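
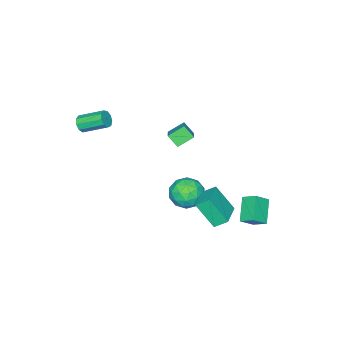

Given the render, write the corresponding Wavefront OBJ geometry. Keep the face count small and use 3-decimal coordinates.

v -1.573 0.785 -2.152
v -1.04 1.19 -2.935
v -1 -0.73 -2.545
v -0.467 -0.325 -3.328
v -0.19 -0.122 -2.356
v -0.544 0.814 -2.113
v -1.496 -0.354 -3.367
v -1.85 0.582 -3.124
v -0.992 0.486 -3.686
v -0.185 0.629 -3.061
v -1.855 -0.169 -2.419
v -1.048 -0.026 -1.794
v -1.357 1.121 -2.509
v -0.683 -0.661 -2.971
v -0.52 -0.541 -2.4
v -0.207 -0.303 -2.86
v -1.066 0.9 -2.026
v -0.752 1.138 -2.486
v -0.252 0.366 -2.146
v -1.288 -0.678 -2.994
v -0.974 -0.44 -3.454
v -1.833 0.763 -2.62
v -1.52 1.001 -3.08
v -1.788 0.094 -3.334
v -1.015 0.945 -3.41
v -0.678 0.054 -3.641
v -1.283 0.037 -3.664
v -1.491 0.588 -3.521
v -0.541 1.029 -3.043
v -0.204 0.138 -3.274
v -0.041 0.258 -2.703
v -0.249 0.808 -2.561
v -0.512 0.615 -3.485
v -1.836 0.322 -2.206
v -1.499 -0.569 -2.437
v -1.791 -0.348 -2.919
v -1.999 0.202 -2.777
v -1.362 0.406 -1.839
v -1.025 -0.485 -2.07
v -0.549 -0.128 -1.959
v -0.757 0.423 -1.816
v -1.528 -0.155 -1.995
v -2.658 -1.705 -0.657
v -2.588 -2.315 -0.027
v -3.422 -1.221 -0.104
v -3.351 -1.831 0.527
v -1.749 -0.969 -0.047
v -1.678 -1.579 0.584
v -2.512 -0.485 0.507
v -2.442 -1.095 1.137
v 2.173 -4.136 2.648
v 2.405 -4.28 3.114
v 1.839 -3.048 3.778
v 1.607 -2.904 3.312
v 2.636 -4.069 2.918
v 2.07 -2.837 3.582
v 2.65 -3.889 2.596
v 2.084 -2.656 3.26
v 2.441 -3.824 2.298
v 1.875 -2.592 2.962
v 2.107 -3.906 2.164
v 1.54 -2.674 2.828
v 1.803 -4.095 2.257
v 1.237 -2.863 2.921
v 1.673 -4.304 2.532
v 1.107 -3.071 3.196
v 1.777 -4.434 2.862
v 1.21 -3.202 3.526
v 2.066 -4.425 3.092
v 1.5 -3.192 3.756
v -0.31 1.808 -1.326
v -0.676 2.411 -0.817
v -0.564 2.821 -2.706
v -0.929 3.424 -2.196
v 1.069 2.456 -1.104
v 0.704 3.059 -0.594
v 0.816 3.469 -2.483
v 0.45 4.072 -1.974
v -2.599 3.426 -4.689
v -3.646 2.777 -3.748
v -2.677 4.244 -4.212
v -3.723 3.595 -3.271
v -1.837 3.125 -4.049
v -2.883 2.476 -3.108
v -1.914 3.943 -3.572
v -2.961 3.294 -2.631
f 1 38 17
f 38 12 41
f 17 41 6
f 38 41 17
f 1 17 13
f 17 6 18
f 13 18 2
f 17 18 13
f 1 13 22
f 13 2 23
f 22 23 8
f 13 23 22
f 1 22 34
f 22 8 37
f 34 37 11
f 22 37 34
f 1 34 38
f 34 11 42
f 38 42 12
f 34 42 38
f 2 18 29
f 18 6 32
f 29 32 10
f 18 32 29
f 6 41 19
f 41 12 40
f 19 40 5
f 41 40 19
f 12 42 39
f 42 11 35
f 39 35 3
f 42 35 39
f 11 37 36
f 37 8 24
f 36 24 7
f 37 24 36
f 8 23 28
f 23 2 25
f 28 25 9
f 23 25 28
f 4 30 16
f 30 10 31
f 16 31 5
f 30 31 16
f 4 16 14
f 16 5 15
f 14 15 3
f 16 15 14
f 4 14 21
f 14 3 20
f 21 20 7
f 14 20 21
f 4 21 26
f 21 7 27
f 26 27 9
f 21 27 26
f 4 26 30
f 26 9 33
f 30 33 10
f 26 33 30
f 5 31 19
f 31 10 32
f 19 32 6
f 31 32 19
f 3 15 39
f 15 5 40
f 39 40 12
f 15 40 39
f 7 20 36
f 20 3 35
f 36 35 11
f 20 35 36
f 9 27 28
f 27 7 24
f 28 24 8
f 27 24 28
f 10 33 29
f 33 9 25
f 29 25 2
f 33 25 29
f 44 46 43
f 47 44 43
f 43 46 45
f 45 47 43
f 44 50 46
f 48 44 47
f 48 50 44
f 46 50 45
f 49 47 45
f 45 50 49
f 49 48 47
f 50 48 49
f 52 51 55
f 52 55 53
f 53 55 56
f 53 56 54
f 55 51 57
f 55 57 56
f 56 57 58
f 56 58 54
f 57 51 59
f 57 59 58
f 58 59 60
f 58 60 54
f 59 51 61
f 59 61 60
f 60 61 62
f 60 62 54
f 61 51 63
f 61 63 62
f 62 63 64
f 62 64 54
f 63 51 65
f 63 65 64
f 64 65 66
f 64 66 54
f 65 51 67
f 65 67 66
f 66 67 68
f 66 68 54
f 67 51 69
f 67 69 68
f 68 69 70
f 68 70 54
f 69 51 52
f 69 52 70
f 70 52 53
f 70 53 54
f 72 74 71
f 75 72 71
f 71 74 73
f 73 75 71
f 72 78 74
f 76 72 75
f 76 78 72
f 74 78 73
f 77 75 73
f 73 78 77
f 77 76 75
f 78 76 77
f 80 82 79
f 83 80 79
f 79 82 81
f 81 83 79
f 80 86 82
f 84 80 83
f 84 86 80
f 82 86 81
f 85 83 81
f 81 86 85
f 85 84 83
f 86 84 85



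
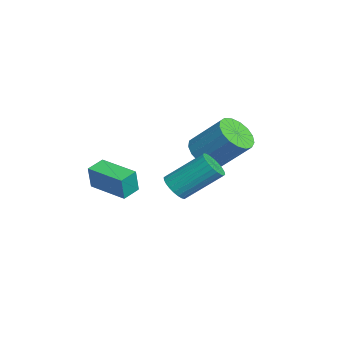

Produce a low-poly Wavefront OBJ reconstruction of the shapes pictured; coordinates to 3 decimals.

v -2.31 -1.816 -3.221
v -2.119 -1.942 -2.175
v -1.06 -0.727 -3.316
v -0.87 -0.853 -2.271
v -1.79 -2.427 -3.389
v -1.6 -2.553 -2.344
v -0.541 -1.338 -3.485
v -0.35 -1.464 -2.439
v -1.295 1.834 -1.702
v -0.498 1.721 -2.004
v 0.132 2.773 -0.741
v -0.665 2.886 -0.438
v -0.636 2.05 -2.21
v -0.006 3.102 -0.947
v -0.924 2.33 -2.299
v -0.295 3.381 -1.036
v -1.298 2.496 -2.251
v -0.668 3.547 -0.988
v -1.671 2.51 -2.077
v -1.041 3.562 -0.814
v -1.957 2.37 -1.817
v -1.328 3.422 -0.554
v -2.092 2.107 -1.531
v -1.463 3.158 -0.268
v -2.045 1.781 -1.284
v -1.415 2.833 -0.021
v -1.825 1.468 -1.132
v -1.196 2.519 0.131
v -1.484 1.238 -1.111
v -0.854 2.29 0.152
v -1.1 1.145 -1.225
v -0.47 2.197 0.038
v -0.76 1.21 -1.448
v -0.13 2.262 -0.185
v -0.543 1.418 -1.73
v 0.087 2.47 -0.467
v 1.622 0.207 -1.897
v 1.995 0.499 -2.298
v 2.151 1.884 -1.143
v 1.778 1.593 -0.743
v 1.778 0.581 -2.367
v 1.934 1.966 -1.212
v 1.537 0.606 -2.364
v 1.693 1.991 -1.21
v 1.31 0.571 -2.291
v 1.466 1.956 -1.136
v 1.13 0.48 -2.157
v 1.285 1.865 -1.003
v 1.024 0.347 -1.984
v 1.18 1.733 -0.83
v 1.01 0.194 -1.798
v 1.166 1.579 -0.644
v 1.089 0.042 -1.627
v 1.245 1.427 -0.472
v 1.249 -0.084 -1.497
v 1.405 1.301 -0.342
v 1.466 -0.166 -1.428
v 1.622 1.219 -0.273
v 1.707 -0.191 -1.43
v 1.863 1.194 -0.276
v 1.934 -0.156 -1.504
v 2.09 1.229 -0.349
v 2.115 -0.065 -1.637
v 2.27 1.32 -0.483
v 2.22 0.067 -1.81
v 2.376 1.453 -0.656
v 2.234 0.221 -1.996
v 2.39 1.606 -0.842
v 2.155 0.373 -2.168
v 2.311 1.758 -1.013
f 2 4 1
f 5 2 1
f 1 4 3
f 3 5 1
f 2 8 4
f 6 2 5
f 6 8 2
f 4 8 3
f 7 5 3
f 3 8 7
f 7 6 5
f 8 6 7
f 10 9 13
f 10 13 11
f 11 13 14
f 11 14 12
f 13 9 15
f 13 15 14
f 14 15 16
f 14 16 12
f 15 9 17
f 15 17 16
f 16 17 18
f 16 18 12
f 17 9 19
f 17 19 18
f 18 19 20
f 18 20 12
f 19 9 21
f 19 21 20
f 20 21 22
f 20 22 12
f 21 9 23
f 21 23 22
f 22 23 24
f 22 24 12
f 23 9 25
f 23 25 24
f 24 25 26
f 24 26 12
f 25 9 27
f 25 27 26
f 26 27 28
f 26 28 12
f 27 9 29
f 27 29 28
f 28 29 30
f 28 30 12
f 29 9 31
f 29 31 30
f 30 31 32
f 30 32 12
f 31 9 33
f 31 33 32
f 32 33 34
f 32 34 12
f 33 9 35
f 33 35 34
f 34 35 36
f 34 36 12
f 35 9 10
f 35 10 36
f 36 10 11
f 36 11 12
f 38 37 41
f 38 41 39
f 39 41 42
f 39 42 40
f 41 37 43
f 41 43 42
f 42 43 44
f 42 44 40
f 43 37 45
f 43 45 44
f 44 45 46
f 44 46 40
f 45 37 47
f 45 47 46
f 46 47 48
f 46 48 40
f 47 37 49
f 47 49 48
f 48 49 50
f 48 50 40
f 49 37 51
f 49 51 50
f 50 51 52
f 50 52 40
f 51 37 53
f 51 53 52
f 52 53 54
f 52 54 40
f 53 37 55
f 53 55 54
f 54 55 56
f 54 56 40
f 55 37 57
f 55 57 56
f 56 57 58
f 56 58 40
f 57 37 59
f 57 59 58
f 58 59 60
f 58 60 40
f 59 37 61
f 59 61 60
f 60 61 62
f 60 62 40
f 61 37 63
f 61 63 62
f 62 63 64
f 62 64 40
f 63 37 65
f 63 65 64
f 64 65 66
f 64 66 40
f 65 37 67
f 65 67 66
f 66 67 68
f 66 68 40
f 67 37 69
f 67 69 68
f 68 69 70
f 68 70 40
f 69 37 38
f 69 38 70
f 70 38 39
f 70 39 40



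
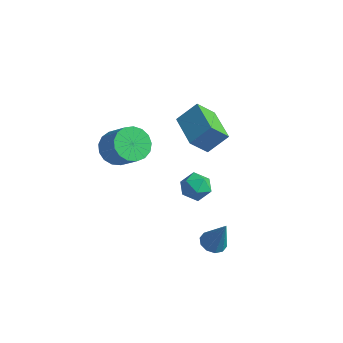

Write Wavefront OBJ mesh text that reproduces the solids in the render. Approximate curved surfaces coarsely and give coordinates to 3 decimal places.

v 2.754 -0.804 -1.676
v 3.34 -0.471 -1.93
v 3.486 -0.756 0.076
v 3.044 -0.16 -1.815
v 2.637 -0.094 -1.647
v 2.275 -0.3 -1.49
v 2.096 -0.699 -1.405
v 2.168 -1.137 -1.423
v 2.465 -1.449 -1.538
v 2.872 -1.514 -1.706
v 3.234 -1.308 -1.863
v 3.413 -0.91 -1.948
v 1.817 -1.12 2.959
v 2.582 -1.258 2.587
v 2.078 -2.142 3.873
v 2.843 -2.28 3.501
v 2.705 -1.554 3.945
v 2.544 -0.923 3.38
v 2.116 -2.477 3.08
v 1.955 -1.846 2.515
v 2.767 -2.097 2.661
v 3.131 -1.527 3.196
v 1.529 -1.873 3.264
v 1.893 -1.303 3.799
v -1.329 2.922 2.464
v -1.797 2.062 3.521
v -0.674 3.785 3.457
v -1.142 2.926 4.513
v 0.422 1.774 2.307
v -0.046 0.915 3.363
v 1.077 2.638 3.299
v 0.609 1.778 4.356
v -4.156 0.196 1.208
v -3.539 -0.26 0.477
v -2.266 -0.532 1.721
v -2.884 -0.076 2.452
v -3.412 0.231 0.454
v -2.139 -0.041 1.698
v -3.455 0.713 0.604
v -2.183 0.442 1.848
v -3.659 1.077 0.892
v -2.387 0.806 2.137
v -3.977 1.24 1.253
v -2.705 0.968 2.497
v -4.336 1.163 1.603
v -3.064 0.891 2.847
v -4.654 0.864 1.863
v -3.382 0.593 3.107
v -4.857 0.413 1.973
v -3.585 0.141 3.217
v -4.9 -0.089 1.907
v -3.628 -0.36 3.151
v -4.773 -0.525 1.681
v -3.501 -0.796 2.925
v -4.504 -0.796 1.347
v -3.232 -1.067 2.591
v -4.155 -0.84 0.981
v -2.883 -1.111 2.225
v -3.807 -0.646 0.667
v -2.535 -0.918 1.911
f 2 1 4
f 2 4 3
f 4 1 5
f 4 5 3
f 5 1 6
f 5 6 3
f 6 1 7
f 6 7 3
f 7 1 8
f 7 8 3
f 8 1 9
f 8 9 3
f 9 1 10
f 9 10 3
f 10 1 11
f 10 11 3
f 11 1 12
f 11 12 3
f 12 1 2
f 12 2 3
f 13 24 18
f 13 18 14
f 13 14 20
f 13 20 23
f 13 23 24
f 14 18 22
f 18 24 17
f 24 23 15
f 23 20 19
f 20 14 21
f 16 22 17
f 16 17 15
f 16 15 19
f 16 19 21
f 16 21 22
f 17 22 18
f 15 17 24
f 19 15 23
f 21 19 20
f 22 21 14
f 26 28 25
f 29 26 25
f 25 28 27
f 27 29 25
f 26 32 28
f 30 26 29
f 30 32 26
f 28 32 27
f 31 29 27
f 27 32 31
f 31 30 29
f 32 30 31
f 34 33 37
f 34 37 35
f 35 37 38
f 35 38 36
f 37 33 39
f 37 39 38
f 38 39 40
f 38 40 36
f 39 33 41
f 39 41 40
f 40 41 42
f 40 42 36
f 41 33 43
f 41 43 42
f 42 43 44
f 42 44 36
f 43 33 45
f 43 45 44
f 44 45 46
f 44 46 36
f 45 33 47
f 45 47 46
f 46 47 48
f 46 48 36
f 47 33 49
f 47 49 48
f 48 49 50
f 48 50 36
f 49 33 51
f 49 51 50
f 50 51 52
f 50 52 36
f 51 33 53
f 51 53 52
f 52 53 54
f 52 54 36
f 53 33 55
f 53 55 54
f 54 55 56
f 54 56 36
f 55 33 57
f 55 57 56
f 56 57 58
f 56 58 36
f 57 33 59
f 57 59 58
f 58 59 60
f 58 60 36
f 59 33 34
f 59 34 60
f 60 34 35
f 60 35 36



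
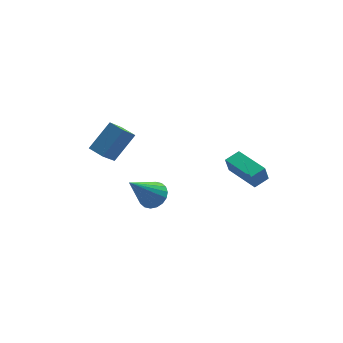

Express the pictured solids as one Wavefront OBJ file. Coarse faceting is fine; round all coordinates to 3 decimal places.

v 3.021 -4.689 1.814
v 2.824 -4.747 2.607
v 2.281 -3.016 1.751
v 2.084 -3.074 2.545
v 3.736 -4.366 2.015
v 3.539 -4.424 2.809
v 2.996 -2.693 1.953
v 2.799 -2.751 2.746
v -1.046 -2.388 0.07
v -0.447 -2.35 0.52
v -2.254 -2.992 1.73
v -0.574 -2.042 0.539
v -0.795 -1.802 0.466
v -1.065 -1.679 0.314
v -1.332 -1.696 0.114
v -1.542 -1.85 -0.095
v -1.654 -2.11 -0.271
v -1.645 -2.425 -0.38
v -1.518 -2.733 -0.399
v -1.297 -2.973 -0.326
v -1.027 -3.097 -0.174
v -0.76 -3.08 0.026
v -0.55 -2.926 0.235
v -0.438 -2.665 0.411
v -3.246 -2.103 3.011
v -2.165 -1.501 4.118
v -3.739 -1.46 3.143
v -2.658 -0.859 4.25
v -2.582 -1.381 1.97
v -1.501 -0.78 3.077
v -3.075 -0.739 2.102
v -1.994 -0.137 3.209
f 2 4 1
f 5 2 1
f 1 4 3
f 3 5 1
f 2 8 4
f 6 2 5
f 6 8 2
f 4 8 3
f 7 5 3
f 3 8 7
f 7 6 5
f 8 6 7
f 10 9 12
f 10 12 11
f 12 9 13
f 12 13 11
f 13 9 14
f 13 14 11
f 14 9 15
f 14 15 11
f 15 9 16
f 15 16 11
f 16 9 17
f 16 17 11
f 17 9 18
f 17 18 11
f 18 9 19
f 18 19 11
f 19 9 20
f 19 20 11
f 20 9 21
f 20 21 11
f 21 9 22
f 21 22 11
f 22 9 23
f 22 23 11
f 23 9 24
f 23 24 11
f 24 9 10
f 24 10 11
f 26 28 25
f 29 26 25
f 25 28 27
f 27 29 25
f 26 32 28
f 30 26 29
f 30 32 26
f 28 32 27
f 31 29 27
f 27 32 31
f 31 30 29
f 32 30 31



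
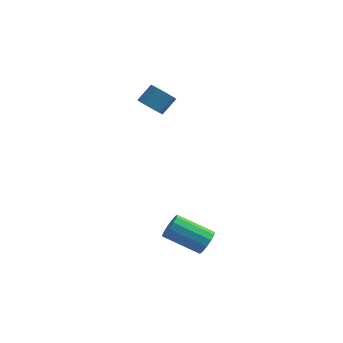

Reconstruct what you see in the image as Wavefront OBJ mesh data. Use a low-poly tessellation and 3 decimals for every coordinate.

v 0.54 -0.884 -3.414
v 0.781 -0.487 -2.863
v -0.999 -0.719 -1.916
v -1.24 -1.116 -2.466
v 0.609 -0.228 -3.124
v -1.172 -0.46 -2.177
v 0.415 -0.178 -3.476
v -1.366 -0.41 -2.529
v 0.26 -0.351 -3.809
v -1.52 -0.583 -2.862
v 0.195 -0.694 -4.016
v -1.586 -0.926 -3.069
v 0.239 -1.097 -4.032
v -1.541 -1.329 -3.085
v 0.379 -1.432 -3.851
v -1.402 -1.664 -2.904
v 0.57 -1.594 -3.532
v -1.211 -1.826 -2.585
v 0.751 -1.53 -3.175
v -1.029 -1.761 -2.228
v 0.866 -1.261 -2.893
v -0.915 -1.492 -1.946
v 0.877 -0.872 -2.777
v -0.903 -1.104 -1.83
v -3.842 3.24 2.658
v -3.28 3.421 2.179
v -2.837 4.12 2.963
v -3.398 3.94 3.442
v -3.595 3.701 2.107
v -3.152 4.401 2.89
v -3.989 3.836 2.21
v -3.545 4.535 2.993
v -4.335 3.781 2.455
v -3.892 4.481 3.238
v -4.525 3.554 2.765
v -4.082 4.254 3.548
v -4.498 3.228 3.041
v -4.055 3.928 3.824
v -4.263 2.906 3.195
v -3.82 3.605 3.979
v -3.893 2.689 3.18
v -3.45 3.389 3.963
v -3.508 2.648 2.998
v -3.065 3.348 3.782
v -3.228 2.795 2.709
v -2.785 3.494 3.492
v -3.143 3.083 2.404
v -2.7 3.782 3.187
f 2 1 5
f 2 5 3
f 3 5 6
f 3 6 4
f 5 1 7
f 5 7 6
f 6 7 8
f 6 8 4
f 7 1 9
f 7 9 8
f 8 9 10
f 8 10 4
f 9 1 11
f 9 11 10
f 10 11 12
f 10 12 4
f 11 1 13
f 11 13 12
f 12 13 14
f 12 14 4
f 13 1 15
f 13 15 14
f 14 15 16
f 14 16 4
f 15 1 17
f 15 17 16
f 16 17 18
f 16 18 4
f 17 1 19
f 17 19 18
f 18 19 20
f 18 20 4
f 19 1 21
f 19 21 20
f 20 21 22
f 20 22 4
f 21 1 23
f 21 23 22
f 22 23 24
f 22 24 4
f 23 1 2
f 23 2 24
f 24 2 3
f 24 3 4
f 26 25 29
f 26 29 27
f 27 29 30
f 27 30 28
f 29 25 31
f 29 31 30
f 30 31 32
f 30 32 28
f 31 25 33
f 31 33 32
f 32 33 34
f 32 34 28
f 33 25 35
f 33 35 34
f 34 35 36
f 34 36 28
f 35 25 37
f 35 37 36
f 36 37 38
f 36 38 28
f 37 25 39
f 37 39 38
f 38 39 40
f 38 40 28
f 39 25 41
f 39 41 40
f 40 41 42
f 40 42 28
f 41 25 43
f 41 43 42
f 42 43 44
f 42 44 28
f 43 25 45
f 43 45 44
f 44 45 46
f 44 46 28
f 45 25 47
f 45 47 46
f 46 47 48
f 46 48 28
f 47 25 26
f 47 26 48
f 48 26 27
f 48 27 28



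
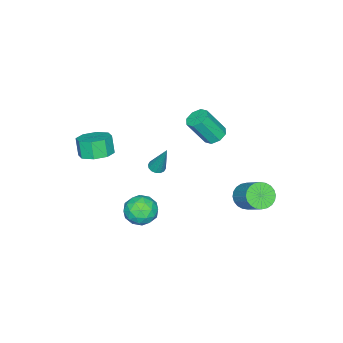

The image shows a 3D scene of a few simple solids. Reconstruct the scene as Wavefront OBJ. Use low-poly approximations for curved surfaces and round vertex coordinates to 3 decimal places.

v -1.804 1.968 2.511
v -1.265 1.623 2.121
v -0.617 0.786 3.759
v -1.156 1.132 4.149
v -1.099 2.136 2.318
v -0.451 1.299 3.955
v -1.346 2.551 2.628
v -0.698 1.714 4.265
v -1.862 2.625 2.869
v -1.214 1.788 4.507
v -2.343 2.314 2.901
v -1.695 1.477 4.539
v -2.509 1.801 2.705
v -1.861 0.964 4.342
v -2.262 1.386 2.395
v -1.614 0.549 4.032
v -1.746 1.312 2.153
v -1.098 0.475 3.791
v 2.374 -3.332 1.465
v 3.349 -3.664 1.609
v 3.061 -4.02 2.739
v 2.086 -3.688 2.595
v 3.251 -2.904 1.823
v 2.963 -3.259 2.954
v 2.64 -2.394 1.827
v 2.351 -2.75 2.958
v 1.872 -2.434 1.619
v 1.584 -2.79 2.75
v 1.399 -3 1.321
v 1.111 -3.356 2.451
v 1.497 -3.761 1.106
v 1.209 -4.116 2.237
v 2.109 -4.27 1.102
v 1.82 -4.626 2.233
v 2.876 -4.23 1.31
v 2.588 -4.586 2.441
v -4.083 2.871 -4.329
v -3.387 2.272 -4.131
v -2.6 3.61 -2.853
v -3.297 4.209 -3.051
v -3.244 2.458 -4.413
v -2.457 3.795 -3.136
v -3.228 2.706 -4.683
v -2.441 4.044 -3.405
v -3.343 2.98 -4.898
v -2.556 4.317 -3.621
v -3.571 3.237 -5.027
v -2.784 4.574 -3.749
v -3.877 3.438 -5.05
v -3.09 4.776 -3.772
v -4.214 3.553 -4.962
v -3.427 4.891 -3.685
v -4.531 3.565 -4.779
v -3.744 4.902 -3.501
v -4.78 3.47 -4.527
v -3.993 4.808 -3.249
v -4.923 3.285 -4.244
v -4.136 4.622 -2.967
v -4.939 3.036 -3.975
v -4.152 4.374 -2.697
v -4.824 2.763 -3.759
v -4.037 4.1 -2.482
v -4.596 2.506 -3.631
v -3.809 3.843 -2.353
v -4.29 2.304 -3.608
v -3.503 3.642 -2.33
v -3.953 2.189 -3.695
v -3.166 3.527 -2.418
v -3.636 2.178 -3.879
v -2.849 3.515 -2.601
v 2.544 0.828 2.366
v 2.993 1.027 2.23
v 2.776 1.632 4.314
v 2.815 1.214 2.174
v 2.565 1.298 2.17
v 2.309 1.255 2.218
v 2.116 1.098 2.306
v 2.037 0.869 2.41
v 2.095 0.628 2.502
v 2.272 0.441 2.558
v 2.523 0.358 2.563
v 2.779 0.4 2.515
v 2.972 0.557 2.427
v 3.05 0.787 2.323
v 2.074 0.476 -1.349
v 2.987 0.928 -1.684
v 2.693 -1.088 -1.776
v 3.606 -0.636 -2.111
v 3.365 -0.649 -1.066
v 2.983 0.318 -0.802
v 2.697 -0.478 -2.658
v 2.315 0.489 -2.394
v 3.372 0.339 -2.493
v 3.785 0.233 -1.508
v 1.895 -0.393 -1.952
v 2.308 -0.499 -0.967
v 2.476 0.839 -1.479
v 3.204 -0.999 -1.981
v 3.062 -1.007 -1.367
v 3.599 -0.741 -1.563
v 2.474 0.481 -0.961
v 3.01 0.747 -1.157
v 3.232 -0.18 -0.794
v 2.67 -0.907 -2.303
v 3.206 -0.641 -2.499
v 2.081 0.581 -1.897
v 2.618 0.847 -2.093
v 2.448 0.02 -2.666
v 3.24 0.759 -2.151
v 3.603 -0.161 -2.402
v 3.069 -0.068 -2.724
v 2.844 0.5 -2.569
v 3.482 0.697 -1.572
v 3.846 -0.223 -1.823
v 3.704 -0.23 -1.209
v 3.479 0.338 -1.054
v 3.708 0.35 -2.048
v 1.834 0.063 -1.637
v 2.198 -0.857 -1.888
v 2.201 -0.498 -2.406
v 1.976 0.07 -2.251
v 2.077 0.001 -1.058
v 2.44 -0.919 -1.309
v 2.836 -0.66 -0.891
v 2.611 -0.092 -0.736
v 1.972 -0.51 -1.412
f 2 1 5
f 2 5 3
f 3 5 6
f 3 6 4
f 5 1 7
f 5 7 6
f 6 7 8
f 6 8 4
f 7 1 9
f 7 9 8
f 8 9 10
f 8 10 4
f 9 1 11
f 9 11 10
f 10 11 12
f 10 12 4
f 11 1 13
f 11 13 12
f 12 13 14
f 12 14 4
f 13 1 15
f 13 15 14
f 14 15 16
f 14 16 4
f 15 1 17
f 15 17 16
f 16 17 18
f 16 18 4
f 17 1 2
f 17 2 18
f 18 2 3
f 18 3 4
f 20 19 23
f 20 23 21
f 21 23 24
f 21 24 22
f 23 19 25
f 23 25 24
f 24 25 26
f 24 26 22
f 25 19 27
f 25 27 26
f 26 27 28
f 26 28 22
f 27 19 29
f 27 29 28
f 28 29 30
f 28 30 22
f 29 19 31
f 29 31 30
f 30 31 32
f 30 32 22
f 31 19 33
f 31 33 32
f 32 33 34
f 32 34 22
f 33 19 35
f 33 35 34
f 34 35 36
f 34 36 22
f 35 19 20
f 35 20 36
f 36 20 21
f 36 21 22
f 38 37 41
f 38 41 39
f 39 41 42
f 39 42 40
f 41 37 43
f 41 43 42
f 42 43 44
f 42 44 40
f 43 37 45
f 43 45 44
f 44 45 46
f 44 46 40
f 45 37 47
f 45 47 46
f 46 47 48
f 46 48 40
f 47 37 49
f 47 49 48
f 48 49 50
f 48 50 40
f 49 37 51
f 49 51 50
f 50 51 52
f 50 52 40
f 51 37 53
f 51 53 52
f 52 53 54
f 52 54 40
f 53 37 55
f 53 55 54
f 54 55 56
f 54 56 40
f 55 37 57
f 55 57 56
f 56 57 58
f 56 58 40
f 57 37 59
f 57 59 58
f 58 59 60
f 58 60 40
f 59 37 61
f 59 61 60
f 60 61 62
f 60 62 40
f 61 37 63
f 61 63 62
f 62 63 64
f 62 64 40
f 63 37 65
f 63 65 64
f 64 65 66
f 64 66 40
f 65 37 67
f 65 67 66
f 66 67 68
f 66 68 40
f 67 37 69
f 67 69 68
f 68 69 70
f 68 70 40
f 69 37 38
f 69 38 70
f 70 38 39
f 70 39 40
f 72 71 74
f 72 74 73
f 74 71 75
f 74 75 73
f 75 71 76
f 75 76 73
f 76 71 77
f 76 77 73
f 77 71 78
f 77 78 73
f 78 71 79
f 78 79 73
f 79 71 80
f 79 80 73
f 80 71 81
f 80 81 73
f 81 71 82
f 81 82 73
f 82 71 83
f 82 83 73
f 83 71 84
f 83 84 73
f 84 71 72
f 84 72 73
f 85 122 101
f 122 96 125
f 101 125 90
f 122 125 101
f 85 101 97
f 101 90 102
f 97 102 86
f 101 102 97
f 85 97 106
f 97 86 107
f 106 107 92
f 97 107 106
f 85 106 118
f 106 92 121
f 118 121 95
f 106 121 118
f 85 118 122
f 118 95 126
f 122 126 96
f 118 126 122
f 86 102 113
f 102 90 116
f 113 116 94
f 102 116 113
f 90 125 103
f 125 96 124
f 103 124 89
f 125 124 103
f 96 126 123
f 126 95 119
f 123 119 87
f 126 119 123
f 95 121 120
f 121 92 108
f 120 108 91
f 121 108 120
f 92 107 112
f 107 86 109
f 112 109 93
f 107 109 112
f 88 114 100
f 114 94 115
f 100 115 89
f 114 115 100
f 88 100 98
f 100 89 99
f 98 99 87
f 100 99 98
f 88 98 105
f 98 87 104
f 105 104 91
f 98 104 105
f 88 105 110
f 105 91 111
f 110 111 93
f 105 111 110
f 88 110 114
f 110 93 117
f 114 117 94
f 110 117 114
f 89 115 103
f 115 94 116
f 103 116 90
f 115 116 103
f 87 99 123
f 99 89 124
f 123 124 96
f 99 124 123
f 91 104 120
f 104 87 119
f 120 119 95
f 104 119 120
f 93 111 112
f 111 91 108
f 112 108 92
f 111 108 112
f 94 117 113
f 117 93 109
f 113 109 86
f 117 109 113



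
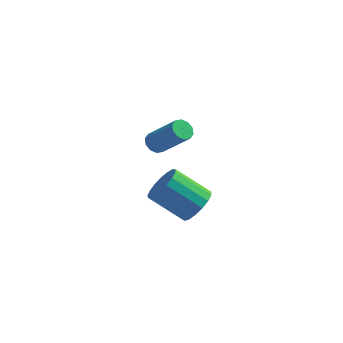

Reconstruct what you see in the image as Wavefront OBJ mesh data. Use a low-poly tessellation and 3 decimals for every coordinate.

v -1.351 -2.953 0.985
v -1.062 -2.51 0.838
v 0.24 -2.903 2.207
v -0.049 -3.347 2.355
v -1.284 -2.415 1.077
v 0.018 -2.808 2.446
v -1.532 -2.526 1.281
v -0.23 -2.919 2.65
v -1.711 -2.8 1.372
v -0.409 -3.194 2.741
v -1.753 -3.133 1.316
v -0.45 -3.526 2.685
v -1.64 -3.397 1.133
v -0.338 -3.79 2.502
v -1.418 -3.492 0.894
v -0.116 -3.885 2.263
v -1.17 -3.381 0.69
v 0.132 -3.774 2.059
v -0.991 -3.106 0.599
v 0.311 -3.5 1.968
v -0.95 -2.774 0.655
v 0.353 -3.167 2.024
v 0.168 -1.795 -3.623
v 0.585 -2.512 -3.14
v -0.992 -2.601 -1.913
v -1.408 -1.885 -2.397
v 0.732 -2.134 -2.924
v -0.845 -2.223 -1.697
v 0.749 -1.678 -2.868
v -0.827 -1.768 -1.641
v 0.634 -1.249 -2.986
v -0.943 -1.339 -1.759
v 0.412 -0.945 -3.249
v -1.165 -1.035 -2.022
v 0.134 -0.836 -3.598
v -1.443 -0.926 -2.371
v -0.136 -0.947 -3.953
v -1.713 -1.036 -2.726
v -0.336 -1.252 -4.233
v -1.913 -1.341 -3.006
v -0.421 -1.681 -4.373
v -1.998 -1.771 -3.146
v -0.37 -2.137 -4.341
v -1.947 -2.226 -3.114
v -0.196 -2.514 -4.145
v -1.773 -2.604 -2.918
v 0.061 -2.727 -3.829
v -1.516 -2.816 -2.602
v 0.343 -2.726 -3.467
v -1.234 -2.815 -2.24
f 2 1 5
f 2 5 3
f 3 5 6
f 3 6 4
f 5 1 7
f 5 7 6
f 6 7 8
f 6 8 4
f 7 1 9
f 7 9 8
f 8 9 10
f 8 10 4
f 9 1 11
f 9 11 10
f 10 11 12
f 10 12 4
f 11 1 13
f 11 13 12
f 12 13 14
f 12 14 4
f 13 1 15
f 13 15 14
f 14 15 16
f 14 16 4
f 15 1 17
f 15 17 16
f 16 17 18
f 16 18 4
f 17 1 19
f 17 19 18
f 18 19 20
f 18 20 4
f 19 1 21
f 19 21 20
f 20 21 22
f 20 22 4
f 21 1 2
f 21 2 22
f 22 2 3
f 22 3 4
f 24 23 27
f 24 27 25
f 25 27 28
f 25 28 26
f 27 23 29
f 27 29 28
f 28 29 30
f 28 30 26
f 29 23 31
f 29 31 30
f 30 31 32
f 30 32 26
f 31 23 33
f 31 33 32
f 32 33 34
f 32 34 26
f 33 23 35
f 33 35 34
f 34 35 36
f 34 36 26
f 35 23 37
f 35 37 36
f 36 37 38
f 36 38 26
f 37 23 39
f 37 39 38
f 38 39 40
f 38 40 26
f 39 23 41
f 39 41 40
f 40 41 42
f 40 42 26
f 41 23 43
f 41 43 42
f 42 43 44
f 42 44 26
f 43 23 45
f 43 45 44
f 44 45 46
f 44 46 26
f 45 23 47
f 45 47 46
f 46 47 48
f 46 48 26
f 47 23 49
f 47 49 48
f 48 49 50
f 48 50 26
f 49 23 24
f 49 24 50
f 50 24 25
f 50 25 26



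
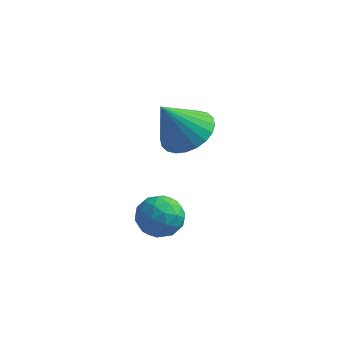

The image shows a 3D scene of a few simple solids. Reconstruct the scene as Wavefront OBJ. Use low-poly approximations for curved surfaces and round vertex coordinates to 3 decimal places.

v -1.906 -3.342 -1.257
v -1.472 -3.891 -1.064
v -2.828 -4.069 -1.256
v -2.394 -4.618 -1.063
v -2.531 -4.082 -0.594
v -1.961 -3.633 -0.595
v -2.339 -4.327 -1.725
v -1.769 -3.878 -1.726
v -1.74 -4.5 -1.354
v -1.859 -4.348 -0.654
v -2.441 -3.612 -1.666
v -2.56 -3.46 -0.966
v -1.608 -3.553 -1.161
v -2.692 -4.407 -1.159
v -2.772 -4.092 -0.884
v -2.518 -4.415 -0.77
v -1.895 -3.401 -0.885
v -1.641 -3.724 -0.771
v -2.263 -3.836 -0.495
v -2.659 -4.236 -1.549
v -2.405 -4.559 -1.435
v -1.782 -3.545 -1.55
v -1.528 -3.868 -1.436
v -2.037 -4.124 -1.825
v -1.511 -4.234 -1.218
v -2.053 -4.661 -1.217
v -2.02 -4.49 -1.606
v -1.685 -4.226 -1.607
v -1.581 -4.144 -0.806
v -2.123 -4.571 -0.806
v -2.203 -4.256 -0.53
v -1.868 -3.992 -0.53
v -1.738 -4.502 -0.977
v -2.177 -3.389 -1.514
v -2.719 -3.816 -1.514
v -2.432 -3.968 -1.79
v -2.097 -3.704 -1.79
v -2.247 -3.299 -1.103
v -2.789 -3.726 -1.102
v -2.615 -3.734 -0.713
v -2.28 -3.47 -0.714
v -2.562 -3.458 -1.343
v -1.928 -2.626 1.416
v -1.386 -3.266 1.37
v -2.472 -3.174 2.644
v -1.214 -3.048 1.544
v -1.15 -2.766 1.698
v -1.204 -2.463 1.81
v -1.369 -2.184 1.861
v -1.619 -1.973 1.845
v -1.916 -1.861 1.763
v -2.215 -1.865 1.629
v -2.471 -1.986 1.462
v -2.643 -2.203 1.289
v -2.707 -2.485 1.134
v -2.653 -2.789 1.023
v -2.488 -3.067 0.971
v -2.238 -3.279 0.988
v -1.941 -3.39 1.069
v -1.642 -3.386 1.203
f 1 38 17
f 38 12 41
f 17 41 6
f 38 41 17
f 1 17 13
f 17 6 18
f 13 18 2
f 17 18 13
f 1 13 22
f 13 2 23
f 22 23 8
f 13 23 22
f 1 22 34
f 22 8 37
f 34 37 11
f 22 37 34
f 1 34 38
f 34 11 42
f 38 42 12
f 34 42 38
f 2 18 29
f 18 6 32
f 29 32 10
f 18 32 29
f 6 41 19
f 41 12 40
f 19 40 5
f 41 40 19
f 12 42 39
f 42 11 35
f 39 35 3
f 42 35 39
f 11 37 36
f 37 8 24
f 36 24 7
f 37 24 36
f 8 23 28
f 23 2 25
f 28 25 9
f 23 25 28
f 4 30 16
f 30 10 31
f 16 31 5
f 30 31 16
f 4 16 14
f 16 5 15
f 14 15 3
f 16 15 14
f 4 14 21
f 14 3 20
f 21 20 7
f 14 20 21
f 4 21 26
f 21 7 27
f 26 27 9
f 21 27 26
f 4 26 30
f 26 9 33
f 30 33 10
f 26 33 30
f 5 31 19
f 31 10 32
f 19 32 6
f 31 32 19
f 3 15 39
f 15 5 40
f 39 40 12
f 15 40 39
f 7 20 36
f 20 3 35
f 36 35 11
f 20 35 36
f 9 27 28
f 27 7 24
f 28 24 8
f 27 24 28
f 10 33 29
f 33 9 25
f 29 25 2
f 33 25 29
f 44 43 46
f 44 46 45
f 46 43 47
f 46 47 45
f 47 43 48
f 47 48 45
f 48 43 49
f 48 49 45
f 49 43 50
f 49 50 45
f 50 43 51
f 50 51 45
f 51 43 52
f 51 52 45
f 52 43 53
f 52 53 45
f 53 43 54
f 53 54 45
f 54 43 55
f 54 55 45
f 55 43 56
f 55 56 45
f 56 43 57
f 56 57 45
f 57 43 58
f 57 58 45
f 58 43 59
f 58 59 45
f 59 43 60
f 59 60 45
f 60 43 44
f 60 44 45



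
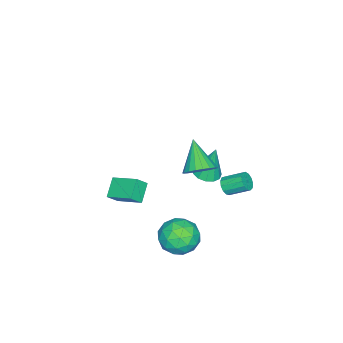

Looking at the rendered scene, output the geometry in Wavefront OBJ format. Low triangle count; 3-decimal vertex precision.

v -3.125 -0.133 -2.054
v -2.354 -0.281 -1.972
v -3.255 0.313 -0.026
v -2.388 0.152 -2.069
v -2.657 0.494 -2.162
v -3.074 0.638 -2.22
v -3.508 0.537 -2.225
v -3.82 0.223 -2.176
v -3.911 -0.204 -2.088
v -3.753 -0.608 -1.989
v -3.395 -0.861 -1.911
v -2.952 -0.883 -1.878
v -2.564 -0.667 -1.9
v -1.151 1.924 -0.702
v -0.584 2.017 -0.625
v -0.842 3.069 -0.001
v -1.409 2.976 -0.078
v -0.664 2.164 -0.906
v -0.922 3.216 -0.282
v -0.899 2.235 -1.122
v -1.157 3.287 -0.498
v -1.214 2.207 -1.205
v -1.472 3.259 -0.581
v -1.509 2.089 -1.128
v -1.767 3.141 -0.504
v -1.69 1.919 -0.916
v -1.948 2.971 -0.292
v -1.701 1.75 -0.636
v -1.958 2.802 -0.012
v -1.536 1.637 -0.377
v -1.794 2.689 0.247
v -1.25 1.615 -0.221
v -1.508 2.667 0.403
v -0.932 1.691 -0.218
v -1.19 2.743 0.406
v -0.684 1.841 -0.369
v -0.941 2.893 0.255
v 2.169 2.066 3.291
v 2.915 1.812 3.705
v 1.151 1.154 4.569
v 2.839 2.132 3.873
v 2.647 2.442 3.941
v 2.373 2.686 3.896
v 2.063 2.823 3.747
v 1.771 2.829 3.519
v 1.549 2.703 3.252
v 1.433 2.467 2.991
v 1.445 2.161 2.783
v 1.582 1.839 2.662
v 1.82 1.556 2.65
v 2.119 1.362 2.749
v 2.426 1.288 2.942
v 2.689 1.35 3.195
v 2.862 1.535 3.465
v 1.146 -3.168 -2.202
v 0.157 -3.354 -1.478
v 1.335 -1.651 -1.556
v 0.346 -1.836 -0.831
v 1.674 -3.504 -1.569
v 0.685 -3.689 -0.844
v 1.863 -1.986 -0.922
v 0.874 -2.172 -0.198
v 3.16 2.581 -1.337
v 4.175 2.403 -0.835
v 2.825 0.757 -1.305
v 3.84 0.579 -0.803
v 3 1.104 -0.227
v 3.207 2.231 -0.246
v 3.793 0.929 -1.894
v 4 2.056 -1.913
v 4.566 1.383 -1.179
v 4.076 1.49 -0.149
v 2.924 1.67 -1.991
v 2.434 1.777 -0.961
v 3.697 2.652 -1.089
v 3.303 0.508 -1.051
v 2.81 0.816 -0.712
v 3.406 0.712 -0.418
v 3.128 2.551 -0.743
v 3.724 2.446 -0.448
v 3.034 1.683 -0.09
v 3.276 0.714 -1.692
v 3.872 0.609 -1.397
v 3.594 2.448 -1.722
v 4.19 2.344 -1.428
v 3.966 1.477 -2.05
v 4.523 1.948 -0.996
v 4.327 0.876 -0.978
v 4.299 1.081 -1.618
v 4.421 1.744 -1.63
v 4.235 2.011 -0.391
v 4.039 0.939 -0.372
v 3.545 1.247 -0.033
v 3.666 1.91 -0.044
v 4.465 1.411 -0.593
v 2.961 2.221 -1.768
v 2.765 1.149 -1.749
v 3.334 1.25 -2.096
v 3.455 1.913 -2.107
v 2.673 2.284 -1.162
v 2.477 1.212 -1.144
v 2.579 1.416 -0.51
v 2.701 2.079 -0.522
v 2.535 1.749 -1.547
f 2 1 4
f 2 4 3
f 4 1 5
f 4 5 3
f 5 1 6
f 5 6 3
f 6 1 7
f 6 7 3
f 7 1 8
f 7 8 3
f 8 1 9
f 8 9 3
f 9 1 10
f 9 10 3
f 10 1 11
f 10 11 3
f 11 1 12
f 11 12 3
f 12 1 13
f 12 13 3
f 13 1 2
f 13 2 3
f 15 14 18
f 15 18 16
f 16 18 19
f 16 19 17
f 18 14 20
f 18 20 19
f 19 20 21
f 19 21 17
f 20 14 22
f 20 22 21
f 21 22 23
f 21 23 17
f 22 14 24
f 22 24 23
f 23 24 25
f 23 25 17
f 24 14 26
f 24 26 25
f 25 26 27
f 25 27 17
f 26 14 28
f 26 28 27
f 27 28 29
f 27 29 17
f 28 14 30
f 28 30 29
f 29 30 31
f 29 31 17
f 30 14 32
f 30 32 31
f 31 32 33
f 31 33 17
f 32 14 34
f 32 34 33
f 33 34 35
f 33 35 17
f 34 14 36
f 34 36 35
f 35 36 37
f 35 37 17
f 36 14 15
f 36 15 37
f 37 15 16
f 37 16 17
f 39 38 41
f 39 41 40
f 41 38 42
f 41 42 40
f 42 38 43
f 42 43 40
f 43 38 44
f 43 44 40
f 44 38 45
f 44 45 40
f 45 38 46
f 45 46 40
f 46 38 47
f 46 47 40
f 47 38 48
f 47 48 40
f 48 38 49
f 48 49 40
f 49 38 50
f 49 50 40
f 50 38 51
f 50 51 40
f 51 38 52
f 51 52 40
f 52 38 53
f 52 53 40
f 53 38 54
f 53 54 40
f 54 38 39
f 54 39 40
f 56 58 55
f 59 56 55
f 55 58 57
f 57 59 55
f 56 62 58
f 60 56 59
f 60 62 56
f 58 62 57
f 61 59 57
f 57 62 61
f 61 60 59
f 62 60 61
f 63 100 79
f 100 74 103
f 79 103 68
f 100 103 79
f 63 79 75
f 79 68 80
f 75 80 64
f 79 80 75
f 63 75 84
f 75 64 85
f 84 85 70
f 75 85 84
f 63 84 96
f 84 70 99
f 96 99 73
f 84 99 96
f 63 96 100
f 96 73 104
f 100 104 74
f 96 104 100
f 64 80 91
f 80 68 94
f 91 94 72
f 80 94 91
f 68 103 81
f 103 74 102
f 81 102 67
f 103 102 81
f 74 104 101
f 104 73 97
f 101 97 65
f 104 97 101
f 73 99 98
f 99 70 86
f 98 86 69
f 99 86 98
f 70 85 90
f 85 64 87
f 90 87 71
f 85 87 90
f 66 92 78
f 92 72 93
f 78 93 67
f 92 93 78
f 66 78 76
f 78 67 77
f 76 77 65
f 78 77 76
f 66 76 83
f 76 65 82
f 83 82 69
f 76 82 83
f 66 83 88
f 83 69 89
f 88 89 71
f 83 89 88
f 66 88 92
f 88 71 95
f 92 95 72
f 88 95 92
f 67 93 81
f 93 72 94
f 81 94 68
f 93 94 81
f 65 77 101
f 77 67 102
f 101 102 74
f 77 102 101
f 69 82 98
f 82 65 97
f 98 97 73
f 82 97 98
f 71 89 90
f 89 69 86
f 90 86 70
f 89 86 90
f 72 95 91
f 95 71 87
f 91 87 64
f 95 87 91



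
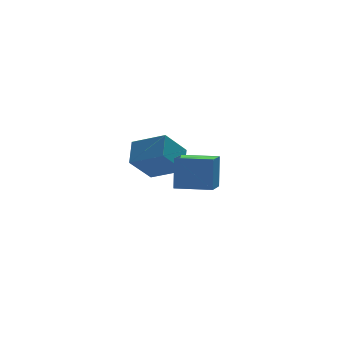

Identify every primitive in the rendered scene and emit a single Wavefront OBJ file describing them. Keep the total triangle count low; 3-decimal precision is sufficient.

v -3.983 0.914 1.463
v -2.719 -0.224 2.191
v -3.488 1.994 2.295
v -2.224 0.856 3.022
v -2.756 1.404 0.098
v -1.492 0.266 0.825
v -2.261 2.484 0.929
v -0.997 1.346 1.657
v -3.657 -4.209 2.03
v -3.463 -3.763 3.67
v -2.916 -3.066 1.632
v -2.722 -2.619 3.271
v -2.178 -5.141 2.109
v -1.984 -4.694 3.748
v -1.437 -3.997 1.71
v -1.243 -3.551 3.35
f 2 4 1
f 5 2 1
f 1 4 3
f 3 5 1
f 2 8 4
f 6 2 5
f 6 8 2
f 4 8 3
f 7 5 3
f 3 8 7
f 7 6 5
f 8 6 7
f 10 12 9
f 13 10 9
f 9 12 11
f 11 13 9
f 10 16 12
f 14 10 13
f 14 16 10
f 12 16 11
f 15 13 11
f 11 16 15
f 15 14 13
f 16 14 15



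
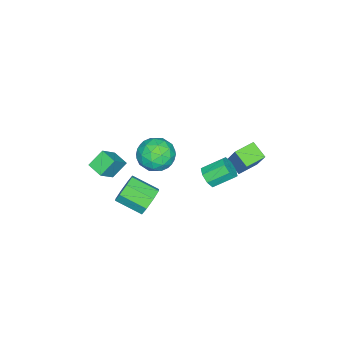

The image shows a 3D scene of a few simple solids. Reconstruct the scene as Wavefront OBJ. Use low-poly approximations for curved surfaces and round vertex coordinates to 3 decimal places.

v 0.631 2.737 2.215
v 1.117 3.24 1.944
v 0.474 4.286 2.734
v -0.011 3.783 3.005
v 0.645 3.194 1.621
v 0.002 4.24 2.41
v 0.165 2.88 1.646
v -0.478 3.926 2.435
v -0.042 2.482 2.004
v -0.685 3.529 2.794
v 0.146 2.234 2.486
v -0.497 3.28 3.276
v 0.618 2.28 2.81
v -0.025 3.326 3.599
v 1.098 2.594 2.785
v 0.455 3.64 3.574
v 1.305 2.991 2.426
v 0.662 4.038 3.216
v -0.3 -4.566 -0.891
v -1.083 -4.054 -0.003
v 0.094 -3.585 -1.11
v -0.689 -3.072 -0.222
v 0.809 -4.768 0.202
v 0.026 -4.255 1.09
v 1.203 -3.786 -0.017
v 0.42 -3.274 0.871
v -2.103 3.402 0.302
v -2.526 2.472 0.913
v -3.234 4.037 0.485
v -3.657 3.108 1.096
v -1.383 4.192 2.004
v -1.806 3.263 2.615
v -2.514 4.828 2.187
v -2.937 3.898 2.798
v -1.541 -0.659 0.548
v -0.726 -1.378 -0.074
v -2.934 -2.122 0.414
v -2.119 -2.841 -0.208
v -1.935 -2.592 1.005
v -1.074 -1.687 1.087
v -2.586 -1.813 -0.747
v -1.725 -0.908 -0.665
v -1.372 -2.091 -0.874
v -0.97 -2.572 0.208
v -2.69 -0.928 0.132
v -2.288 -1.409 1.214
v -1.011 -0.89 0.248
v -2.649 -2.61 0.092
v -2.541 -2.464 0.804
v -2.062 -2.886 0.439
v -1.216 -1.072 0.931
v -0.737 -1.494 0.566
v -1.448 -2.208 1.2
v -2.923 -2.006 -0.226
v -2.444 -2.428 -0.591
v -1.598 -0.614 -0.099
v -1.119 -1.036 -0.464
v -2.212 -1.292 -0.86
v -0.912 -1.731 -0.587
v -1.731 -2.591 -0.666
v -2.005 -1.987 -0.983
v -1.499 -1.455 -0.934
v -0.676 -2.014 0.049
v -1.495 -2.874 -0.029
v -1.387 -2.728 0.683
v -0.881 -2.196 0.732
v -1.056 -2.433 -0.421
v -2.165 -0.626 0.369
v -2.984 -1.486 0.291
v -2.779 -1.304 -0.392
v -2.273 -0.772 -0.343
v -1.929 -0.909 1.006
v -2.748 -1.769 0.927
v -2.161 -2.045 1.274
v -1.655 -1.513 1.323
v -2.604 -1.067 0.761
v 0.873 -0.756 -1.483
v 1.268 -0.35 -0.659
v 1.422 -1.979 0.068
v 1.027 -2.384 -0.757
v 0.506 -0.406 -0.622
v 0.66 -2.034 0.105
v -0.042 -0.666 -1.089
v 0.113 -2.295 -0.362
v -0.053 -0.979 -1.787
v 0.101 -2.608 -1.061
v 0.478 -1.161 -2.308
v 0.632 -2.79 -1.581
v 1.24 -1.106 -2.345
v 1.394 -2.734 -1.618
v 1.787 -0.845 -1.878
v 1.942 -2.474 -1.151
v 1.799 -0.532 -1.179
v 1.953 -2.161 -0.453
f 2 1 5
f 2 5 3
f 3 5 6
f 3 6 4
f 5 1 7
f 5 7 6
f 6 7 8
f 6 8 4
f 7 1 9
f 7 9 8
f 8 9 10
f 8 10 4
f 9 1 11
f 9 11 10
f 10 11 12
f 10 12 4
f 11 1 13
f 11 13 12
f 12 13 14
f 12 14 4
f 13 1 15
f 13 15 14
f 14 15 16
f 14 16 4
f 15 1 17
f 15 17 16
f 16 17 18
f 16 18 4
f 17 1 2
f 17 2 18
f 18 2 3
f 18 3 4
f 20 22 19
f 23 20 19
f 19 22 21
f 21 23 19
f 20 26 22
f 24 20 23
f 24 26 20
f 22 26 21
f 25 23 21
f 21 26 25
f 25 24 23
f 26 24 25
f 28 30 27
f 31 28 27
f 27 30 29
f 29 31 27
f 28 34 30
f 32 28 31
f 32 34 28
f 30 34 29
f 33 31 29
f 29 34 33
f 33 32 31
f 34 32 33
f 35 72 51
f 72 46 75
f 51 75 40
f 72 75 51
f 35 51 47
f 51 40 52
f 47 52 36
f 51 52 47
f 35 47 56
f 47 36 57
f 56 57 42
f 47 57 56
f 35 56 68
f 56 42 71
f 68 71 45
f 56 71 68
f 35 68 72
f 68 45 76
f 72 76 46
f 68 76 72
f 36 52 63
f 52 40 66
f 63 66 44
f 52 66 63
f 40 75 53
f 75 46 74
f 53 74 39
f 75 74 53
f 46 76 73
f 76 45 69
f 73 69 37
f 76 69 73
f 45 71 70
f 71 42 58
f 70 58 41
f 71 58 70
f 42 57 62
f 57 36 59
f 62 59 43
f 57 59 62
f 38 64 50
f 64 44 65
f 50 65 39
f 64 65 50
f 38 50 48
f 50 39 49
f 48 49 37
f 50 49 48
f 38 48 55
f 48 37 54
f 55 54 41
f 48 54 55
f 38 55 60
f 55 41 61
f 60 61 43
f 55 61 60
f 38 60 64
f 60 43 67
f 64 67 44
f 60 67 64
f 39 65 53
f 65 44 66
f 53 66 40
f 65 66 53
f 37 49 73
f 49 39 74
f 73 74 46
f 49 74 73
f 41 54 70
f 54 37 69
f 70 69 45
f 54 69 70
f 43 61 62
f 61 41 58
f 62 58 42
f 61 58 62
f 44 67 63
f 67 43 59
f 63 59 36
f 67 59 63
f 78 77 81
f 78 81 79
f 79 81 82
f 79 82 80
f 81 77 83
f 81 83 82
f 82 83 84
f 82 84 80
f 83 77 85
f 83 85 84
f 84 85 86
f 84 86 80
f 85 77 87
f 85 87 86
f 86 87 88
f 86 88 80
f 87 77 89
f 87 89 88
f 88 89 90
f 88 90 80
f 89 77 91
f 89 91 90
f 90 91 92
f 90 92 80
f 91 77 93
f 91 93 92
f 92 93 94
f 92 94 80
f 93 77 78
f 93 78 94
f 94 78 79
f 94 79 80



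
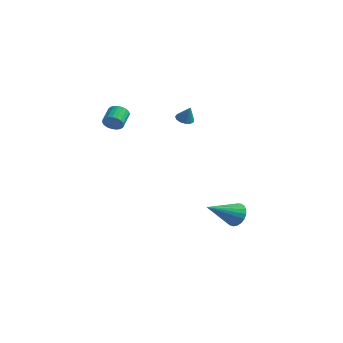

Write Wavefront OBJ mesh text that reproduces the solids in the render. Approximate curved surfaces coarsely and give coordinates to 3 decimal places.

v -1.033 -1.927 3.657
v -0.687 -2.046 4.146
v -0.962 -1.092 4.571
v -1.307 -0.973 4.083
v -0.523 -1.929 3.992
v -0.797 -0.976 4.417
v -0.446 -1.813 3.78
v -0.721 -0.859 4.206
v -0.471 -1.716 3.547
v -0.746 -0.762 3.972
v -0.593 -1.656 3.333
v -0.868 -0.702 3.758
v -0.791 -1.642 3.175
v -1.066 -0.688 3.601
v -1.031 -1.678 3.1
v -1.306 -0.724 3.526
v -1.271 -1.757 3.122
v -1.546 -0.803 3.548
v -1.47 -1.865 3.236
v -1.745 -0.911 3.662
v -1.593 -1.984 3.423
v -1.868 -1.03 3.849
v -1.62 -2.093 3.651
v -1.894 -1.139 4.077
v -1.545 -2.173 3.879
v -1.819 -1.22 4.305
v -1.381 -2.211 4.07
v -1.655 -1.257 4.495
v -1.157 -2.2 4.188
v -1.432 -1.246 4.614
v -0.912 -2.141 4.215
v -1.186 -1.187 4.641
v 0.745 2.393 2.827
v 1.067 1.975 2.671
v 1.155 2.347 3.793
v 1.227 2.234 2.615
v 1.235 2.544 2.627
v 1.087 2.806 2.702
v 0.831 2.936 2.817
v 0.547 2.895 2.935
v 0.327 2.694 3.019
v 0.239 2.397 3.042
v 0.312 2.099 2.997
v 0.523 1.895 2.898
v 0.804 1.849 2.776
v 4.153 2.351 -3.758
v 4.515 2.605 -3.068
v 3.267 0.689 -2.682
v 4.218 2.771 -3.057
v 3.909 2.864 -3.168
v 3.642 2.869 -3.38
v 3.464 2.784 -3.658
v 3.405 2.624 -3.953
v 3.475 2.417 -4.215
v 3.663 2.199 -4.398
v 3.935 2.006 -4.47
v 4.245 1.874 -4.419
v 4.54 1.824 -4.254
v 4.767 1.865 -4.003
v 4.888 1.99 -3.71
v 4.882 2.178 -3.425
v 4.751 2.395 -3.198
f 2 1 5
f 2 5 3
f 3 5 6
f 3 6 4
f 5 1 7
f 5 7 6
f 6 7 8
f 6 8 4
f 7 1 9
f 7 9 8
f 8 9 10
f 8 10 4
f 9 1 11
f 9 11 10
f 10 11 12
f 10 12 4
f 11 1 13
f 11 13 12
f 12 13 14
f 12 14 4
f 13 1 15
f 13 15 14
f 14 15 16
f 14 16 4
f 15 1 17
f 15 17 16
f 16 17 18
f 16 18 4
f 17 1 19
f 17 19 18
f 18 19 20
f 18 20 4
f 19 1 21
f 19 21 20
f 20 21 22
f 20 22 4
f 21 1 23
f 21 23 22
f 22 23 24
f 22 24 4
f 23 1 25
f 23 25 24
f 24 25 26
f 24 26 4
f 25 1 27
f 25 27 26
f 26 27 28
f 26 28 4
f 27 1 29
f 27 29 28
f 28 29 30
f 28 30 4
f 29 1 31
f 29 31 30
f 30 31 32
f 30 32 4
f 31 1 2
f 31 2 32
f 32 2 3
f 32 3 4
f 34 33 36
f 34 36 35
f 36 33 37
f 36 37 35
f 37 33 38
f 37 38 35
f 38 33 39
f 38 39 35
f 39 33 40
f 39 40 35
f 40 33 41
f 40 41 35
f 41 33 42
f 41 42 35
f 42 33 43
f 42 43 35
f 43 33 44
f 43 44 35
f 44 33 45
f 44 45 35
f 45 33 34
f 45 34 35
f 47 46 49
f 47 49 48
f 49 46 50
f 49 50 48
f 50 46 51
f 50 51 48
f 51 46 52
f 51 52 48
f 52 46 53
f 52 53 48
f 53 46 54
f 53 54 48
f 54 46 55
f 54 55 48
f 55 46 56
f 55 56 48
f 56 46 57
f 56 57 48
f 57 46 58
f 57 58 48
f 58 46 59
f 58 59 48
f 59 46 60
f 59 60 48
f 60 46 61
f 60 61 48
f 61 46 62
f 61 62 48
f 62 46 47
f 62 47 48



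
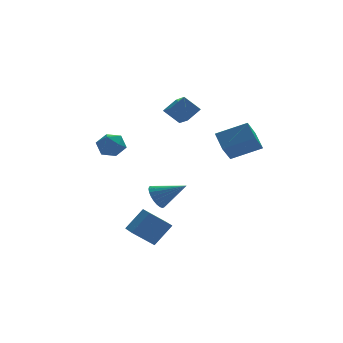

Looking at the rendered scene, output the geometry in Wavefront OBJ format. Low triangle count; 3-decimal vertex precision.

v 1.189 3.792 2.291
v 1.194 2.129 3.055
v 0.276 4.239 3.269
v 0.281 2.575 4.032
v 2.119 4.125 3.008
v 2.124 2.461 3.771
v 1.206 4.571 3.985
v 1.211 2.908 4.749
v -1.138 0.855 -2.602
v -0.554 1.258 -3.202
v 0.478 0.065 -1.558
v -0.589 1.518 -2.952
v -0.707 1.677 -2.648
v -0.891 1.711 -2.337
v -1.113 1.615 -2.066
v -1.338 1.403 -1.877
v -1.534 1.107 -1.798
v -1.669 0.773 -1.842
v -1.723 0.451 -2.001
v -1.688 0.191 -2.252
v -1.57 0.032 -2.556
v -1.386 -0.002 -2.866
v -1.164 0.095 -3.137
v -0.938 0.307 -3.326
v -0.743 0.603 -3.405
v -0.608 0.937 -3.361
v 2.029 -1.998 2.022
v 3.877 -2.5 2.883
v 1.964 -0.802 2.857
v 3.813 -1.304 3.718
v 2.827 -1.116 0.822
v 4.676 -1.618 1.683
v 2.763 0.08 1.657
v 4.611 -0.422 2.518
v -3.259 2.376 0.709
v -2.715 1.829 1.326
v -4.485 2.311 1.734
v -3.941 1.764 2.351
v -3.715 2.715 2.204
v -2.957 2.755 1.571
v -4.243 1.385 1.489
v -3.485 1.425 0.856
v -3.322 1.216 1.808
v -2.996 2.038 2.25
v -4.204 2.102 0.81
v -3.878 2.924 1.252
v -3.619 -2.456 -3.905
v -2.471 -2.227 -2.565
v -3.559 -0.83 -4.235
v -2.411 -0.601 -2.895
v -2.329 -2.719 -4.965
v -1.181 -2.49 -3.625
v -2.269 -1.093 -5.295
v -1.121 -0.864 -3.955
f 2 4 1
f 5 2 1
f 1 4 3
f 3 5 1
f 2 8 4
f 6 2 5
f 6 8 2
f 4 8 3
f 7 5 3
f 3 8 7
f 7 6 5
f 8 6 7
f 10 9 12
f 10 12 11
f 12 9 13
f 12 13 11
f 13 9 14
f 13 14 11
f 14 9 15
f 14 15 11
f 15 9 16
f 15 16 11
f 16 9 17
f 16 17 11
f 17 9 18
f 17 18 11
f 18 9 19
f 18 19 11
f 19 9 20
f 19 20 11
f 20 9 21
f 20 21 11
f 21 9 22
f 21 22 11
f 22 9 23
f 22 23 11
f 23 9 24
f 23 24 11
f 24 9 25
f 24 25 11
f 25 9 26
f 25 26 11
f 26 9 10
f 26 10 11
f 28 30 27
f 31 28 27
f 27 30 29
f 29 31 27
f 28 34 30
f 32 28 31
f 32 34 28
f 30 34 29
f 33 31 29
f 29 34 33
f 33 32 31
f 34 32 33
f 35 46 40
f 35 40 36
f 35 36 42
f 35 42 45
f 35 45 46
f 36 40 44
f 40 46 39
f 46 45 37
f 45 42 41
f 42 36 43
f 38 44 39
f 38 39 37
f 38 37 41
f 38 41 43
f 38 43 44
f 39 44 40
f 37 39 46
f 41 37 45
f 43 41 42
f 44 43 36
f 48 50 47
f 51 48 47
f 47 50 49
f 49 51 47
f 48 54 50
f 52 48 51
f 52 54 48
f 50 54 49
f 53 51 49
f 49 54 53
f 53 52 51
f 54 52 53



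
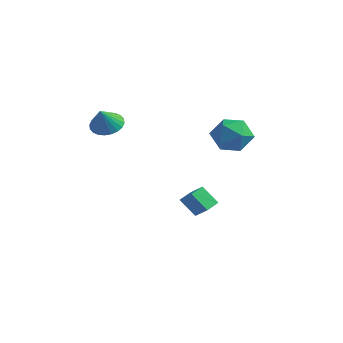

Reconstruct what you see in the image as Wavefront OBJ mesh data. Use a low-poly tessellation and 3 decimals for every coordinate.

v 2.922 0.844 2.99
v 4.009 1.101 2.428
v 3.891 -0.321 4.332
v 4.978 -0.064 3.77
v 4.373 0.831 4.401
v 3.775 1.551 3.572
v 4.125 -0.771 3.188
v 3.527 -0.051 2.359
v 4.753 0.103 2.55
v 4.907 1.093 3.3
v 2.993 -0.313 3.46
v 3.147 0.677 4.21
v 0.577 1.435 -4.127
v -0.331 1.165 -3.083
v 0.55 2.379 -3.906
v -0.358 2.109 -2.862
v 1.578 1.271 -3.298
v 0.67 1.001 -2.254
v 1.551 2.215 -3.077
v 0.643 1.945 -2.033
v -3.081 -1.663 2.897
v -2.119 -1.484 2.836
v -2.859 -2.417 4.163
v -2.239 -1.181 3.037
v -2.486 -0.952 3.217
v -2.824 -0.831 3.348
v -3.202 -0.837 3.411
v -3.56 -0.968 3.396
v -3.846 -1.205 3.304
v -4.015 -1.512 3.151
v -4.042 -1.842 2.959
v -3.923 -2.144 2.758
v -3.675 -2.373 2.578
v -3.337 -2.494 2.446
v -2.96 -2.488 2.384
v -2.601 -2.357 2.399
v -2.316 -2.12 2.49
v -2.146 -1.813 2.644
f 1 12 6
f 1 6 2
f 1 2 8
f 1 8 11
f 1 11 12
f 2 6 10
f 6 12 5
f 12 11 3
f 11 8 7
f 8 2 9
f 4 10 5
f 4 5 3
f 4 3 7
f 4 7 9
f 4 9 10
f 5 10 6
f 3 5 12
f 7 3 11
f 9 7 8
f 10 9 2
f 14 16 13
f 17 14 13
f 13 16 15
f 15 17 13
f 14 20 16
f 18 14 17
f 18 20 14
f 16 20 15
f 19 17 15
f 15 20 19
f 19 18 17
f 20 18 19
f 22 21 24
f 22 24 23
f 24 21 25
f 24 25 23
f 25 21 26
f 25 26 23
f 26 21 27
f 26 27 23
f 27 21 28
f 27 28 23
f 28 21 29
f 28 29 23
f 29 21 30
f 29 30 23
f 30 21 31
f 30 31 23
f 31 21 32
f 31 32 23
f 32 21 33
f 32 33 23
f 33 21 34
f 33 34 23
f 34 21 35
f 34 35 23
f 35 21 36
f 35 36 23
f 36 21 37
f 36 37 23
f 37 21 38
f 37 38 23
f 38 21 22
f 38 22 23



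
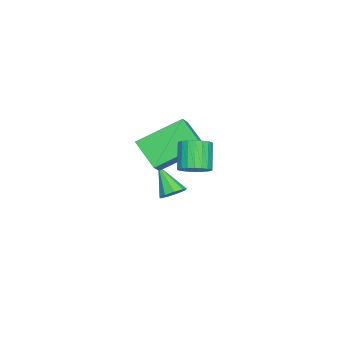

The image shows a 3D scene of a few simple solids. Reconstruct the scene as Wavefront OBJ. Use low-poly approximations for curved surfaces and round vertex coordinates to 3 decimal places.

v -0.789 -4.867 -1.456
v -1.571 -3.474 -0.522
v -0.266 -4.021 -2.278
v -1.048 -2.629 -1.344
v -0.092 -4.811 -0.956
v -0.874 -3.419 -0.022
v 0.431 -3.966 -1.778
v -0.351 -2.573 -0.844
v 3.384 -1.578 0.06
v 3.782 -1.87 0.278
v 3.174 -2.054 1.139
v 2.776 -1.762 0.92
v 3.828 -1.664 0.355
v 3.22 -1.848 1.216
v 3.797 -1.443 0.38
v 3.189 -1.627 1.241
v 3.695 -1.245 0.35
v 3.087 -1.43 1.211
v 3.539 -1.105 0.27
v 2.931 -1.289 1.131
v 3.356 -1.047 0.153
v 2.748 -1.231 1.014
v 3.178 -1.08 0.02
v 2.57 -1.264 0.881
v 3.036 -1.2 -0.106
v 2.428 -1.384 0.755
v 2.954 -1.385 -0.203
v 2.346 -1.569 0.658
v 2.946 -1.603 -0.255
v 2.338 -1.787 0.606
v 3.014 -1.817 -0.253
v 2.406 -2.001 0.608
v 3.146 -1.99 -0.197
v 2.538 -2.174 0.664
v 3.319 -2.091 -0.096
v 2.711 -2.275 0.765
v 3.504 -2.104 0.032
v 2.896 -2.288 0.892
v 3.667 -2.026 0.164
v 3.059 -2.21 1.025
v -0.306 -3.555 -3.314
v 0.156 -3.68 -3.167
v -0.794 -4.245 -2.366
v 0.056 -3.393 -3.01
v -0.213 -3.182 -2.995
v -0.525 -3.146 -3.13
v -0.735 -3.301 -3.351
v -0.744 -3.576 -3.555
v -0.548 -3.841 -3.646
v -0.238 -3.972 -3.582
v 0.039 -3.908 -3.393
f 2 4 1
f 5 2 1
f 1 4 3
f 3 5 1
f 2 8 4
f 6 2 5
f 6 8 2
f 4 8 3
f 7 5 3
f 3 8 7
f 7 6 5
f 8 6 7
f 10 9 13
f 10 13 11
f 11 13 14
f 11 14 12
f 13 9 15
f 13 15 14
f 14 15 16
f 14 16 12
f 15 9 17
f 15 17 16
f 16 17 18
f 16 18 12
f 17 9 19
f 17 19 18
f 18 19 20
f 18 20 12
f 19 9 21
f 19 21 20
f 20 21 22
f 20 22 12
f 21 9 23
f 21 23 22
f 22 23 24
f 22 24 12
f 23 9 25
f 23 25 24
f 24 25 26
f 24 26 12
f 25 9 27
f 25 27 26
f 26 27 28
f 26 28 12
f 27 9 29
f 27 29 28
f 28 29 30
f 28 30 12
f 29 9 31
f 29 31 30
f 30 31 32
f 30 32 12
f 31 9 33
f 31 33 32
f 32 33 34
f 32 34 12
f 33 9 35
f 33 35 34
f 34 35 36
f 34 36 12
f 35 9 37
f 35 37 36
f 36 37 38
f 36 38 12
f 37 9 39
f 37 39 38
f 38 39 40
f 38 40 12
f 39 9 10
f 39 10 40
f 40 10 11
f 40 11 12
f 42 41 44
f 42 44 43
f 44 41 45
f 44 45 43
f 45 41 46
f 45 46 43
f 46 41 47
f 46 47 43
f 47 41 48
f 47 48 43
f 48 41 49
f 48 49 43
f 49 41 50
f 49 50 43
f 50 41 51
f 50 51 43
f 51 41 42
f 51 42 43



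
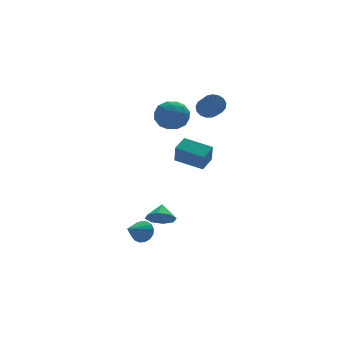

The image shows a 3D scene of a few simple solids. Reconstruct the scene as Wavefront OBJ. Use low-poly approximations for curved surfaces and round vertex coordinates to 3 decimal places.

v -1.208 -3.045 -2.663
v -0.924 -2.6 -3.291
v -0.892 -2.335 -2.017
v -1.52 -2.463 -3.149
v -1.933 -2.666 -2.723
v -1.922 -3.091 -2.261
v -1.493 -3.489 -2.035
v -0.897 -3.627 -2.176
v -0.484 -3.423 -2.603
v -0.495 -2.998 -3.064
v 1.619 3.659 2.492
v 2.352 2.929 2.303
v 0.408 2.571 1.997
v 1.141 1.841 1.808
v 0.932 2.132 2.797
v 1.68 2.805 3.102
v 1.08 2.695 1.198
v 1.828 3.368 1.503
v 2.019 2.334 1.503
v 1.928 1.986 2.491
v 0.832 3.514 1.809
v 0.741 3.166 2.797
v 2.092 3.39 2.441
v 0.668 2.11 1.859
v 0.546 2.282 2.44
v 0.976 1.853 2.329
v 1.697 3.316 2.911
v 2.128 2.888 2.799
v 1.293 2.419 3.09
v 0.632 2.612 1.501
v 1.063 2.184 1.389
v 1.784 3.647 1.971
v 2.214 3.218 1.86
v 1.467 3.081 1.21
v 2.327 2.611 1.859
v 1.615 1.971 1.569
v 1.579 2.473 1.21
v 2.019 2.868 1.39
v 2.273 2.406 2.44
v 1.562 1.767 2.149
v 1.439 1.938 2.73
v 1.878 2.333 2.91
v 2.077 2.056 1.97
v 1.198 3.733 2.151
v 0.487 3.094 1.86
v 0.882 3.167 1.39
v 1.321 3.562 1.57
v 1.145 3.529 2.731
v 0.433 2.889 2.441
v 0.741 2.632 2.91
v 1.181 3.027 3.09
v 0.683 3.444 2.33
v 3.356 2.459 2.567
v 3.744 2.128 2.088
v 3.591 0.929 2.794
v 3.204 1.261 3.273
v 3.968 2.232 2.313
v 3.815 1.033 3.02
v 4.052 2.389 2.597
v 3.899 1.19 3.304
v 3.977 2.562 2.874
v 3.824 1.363 3.581
v 3.759 2.711 3.081
v 3.606 1.512 3.787
v 3.449 2.803 3.17
v 3.297 1.604 3.876
v 3.118 2.816 3.12
v 2.966 1.617 3.827
v 2.842 2.747 2.944
v 2.689 1.548 3.65
v 2.683 2.613 2.681
v 2.53 1.414 3.388
v 2.679 2.443 2.392
v 2.526 1.244 3.099
v 2.829 2.277 2.143
v 2.677 1.078 2.85
v 3.101 2.153 1.991
v 2.948 0.954 2.698
v 3.431 2.099 1.971
v 3.278 0.9 2.678
v 1.97 -0.543 -0.636
v 1.837 -1.057 0.484
v 0.783 0.584 -0.26
v 0.65 0.07 0.86
v 2.69 0.09 -0.26
v 2.557 -0.424 0.86
v 1.503 1.217 0.116
v 1.37 0.703 1.236
v -1.66 -1.388 -4.315
v -1.205 -1.553 -3.782
v -2.68 -2.032 -3.645
v -1.336 -1.248 -3.688
v -1.541 -0.975 -3.737
v -1.773 -0.797 -3.919
v -1.979 -0.754 -4.192
v -2.113 -0.856 -4.493
v -2.142 -1.08 -4.753
v -2.061 -1.375 -4.913
v -1.889 -1.672 -4.936
v -1.663 -1.904 -4.817
v -1.438 -2.018 -4.583
v -1.263 -1.987 -4.287
v -1.179 -1.82 -3.998
f 2 1 4
f 2 4 3
f 4 1 5
f 4 5 3
f 5 1 6
f 5 6 3
f 6 1 7
f 6 7 3
f 7 1 8
f 7 8 3
f 8 1 9
f 8 9 3
f 9 1 10
f 9 10 3
f 10 1 2
f 10 2 3
f 11 48 27
f 48 22 51
f 27 51 16
f 48 51 27
f 11 27 23
f 27 16 28
f 23 28 12
f 27 28 23
f 11 23 32
f 23 12 33
f 32 33 18
f 23 33 32
f 11 32 44
f 32 18 47
f 44 47 21
f 32 47 44
f 11 44 48
f 44 21 52
f 48 52 22
f 44 52 48
f 12 28 39
f 28 16 42
f 39 42 20
f 28 42 39
f 16 51 29
f 51 22 50
f 29 50 15
f 51 50 29
f 22 52 49
f 52 21 45
f 49 45 13
f 52 45 49
f 21 47 46
f 47 18 34
f 46 34 17
f 47 34 46
f 18 33 38
f 33 12 35
f 38 35 19
f 33 35 38
f 14 40 26
f 40 20 41
f 26 41 15
f 40 41 26
f 14 26 24
f 26 15 25
f 24 25 13
f 26 25 24
f 14 24 31
f 24 13 30
f 31 30 17
f 24 30 31
f 14 31 36
f 31 17 37
f 36 37 19
f 31 37 36
f 14 36 40
f 36 19 43
f 40 43 20
f 36 43 40
f 15 41 29
f 41 20 42
f 29 42 16
f 41 42 29
f 13 25 49
f 25 15 50
f 49 50 22
f 25 50 49
f 17 30 46
f 30 13 45
f 46 45 21
f 30 45 46
f 19 37 38
f 37 17 34
f 38 34 18
f 37 34 38
f 20 43 39
f 43 19 35
f 39 35 12
f 43 35 39
f 54 53 57
f 54 57 55
f 55 57 58
f 55 58 56
f 57 53 59
f 57 59 58
f 58 59 60
f 58 60 56
f 59 53 61
f 59 61 60
f 60 61 62
f 60 62 56
f 61 53 63
f 61 63 62
f 62 63 64
f 62 64 56
f 63 53 65
f 63 65 64
f 64 65 66
f 64 66 56
f 65 53 67
f 65 67 66
f 66 67 68
f 66 68 56
f 67 53 69
f 67 69 68
f 68 69 70
f 68 70 56
f 69 53 71
f 69 71 70
f 70 71 72
f 70 72 56
f 71 53 73
f 71 73 72
f 72 73 74
f 72 74 56
f 73 53 75
f 73 75 74
f 74 75 76
f 74 76 56
f 75 53 77
f 75 77 76
f 76 77 78
f 76 78 56
f 77 53 79
f 77 79 78
f 78 79 80
f 78 80 56
f 79 53 54
f 79 54 80
f 80 54 55
f 80 55 56
f 82 84 81
f 85 82 81
f 81 84 83
f 83 85 81
f 82 88 84
f 86 82 85
f 86 88 82
f 84 88 83
f 87 85 83
f 83 88 87
f 87 86 85
f 88 86 87
f 90 89 92
f 90 92 91
f 92 89 93
f 92 93 91
f 93 89 94
f 93 94 91
f 94 89 95
f 94 95 91
f 95 89 96
f 95 96 91
f 96 89 97
f 96 97 91
f 97 89 98
f 97 98 91
f 98 89 99
f 98 99 91
f 99 89 100
f 99 100 91
f 100 89 101
f 100 101 91
f 101 89 102
f 101 102 91
f 102 89 103
f 102 103 91
f 103 89 90
f 103 90 91



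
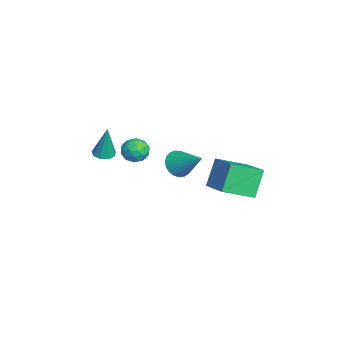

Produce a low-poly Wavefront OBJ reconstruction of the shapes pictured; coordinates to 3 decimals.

v -1.079 0.965 -3.725
v -0.638 1.276 -4.495
v 0.199 2.195 -2.495
v -0.927 1.536 -4.456
v -1.242 1.698 -4.29
v -1.529 1.733 -4.027
v -1.738 1.635 -3.712
v -1.833 1.421 -3.399
v -1.798 1.128 -3.142
v -1.639 0.807 -2.987
v -1.383 0.513 -2.959
v -1.074 0.297 -3.063
v -0.767 0.197 -3.282
v -0.513 0.229 -3.578
v -0.357 0.388 -3.899
v -0.327 0.647 -4.19
v -0.426 0.961 -4.401
v 1.576 4.582 -2.208
v 1.965 2.784 -1.399
v 3.395 5.296 -1.496
v 3.784 3.498 -0.687
v 2.416 4.042 -3.813
v 2.805 2.244 -3.004
v 4.235 4.756 -3.101
v 4.624 2.958 -2.292
v -1.131 -3.203 -2.725
v -0.506 -2.958 -2.834
v -0.849 -2.977 -0.615
v -0.815 -2.61 -2.83
v -1.271 -2.539 -2.777
v -1.662 -2.779 -2.699
v -1.805 -3.217 -2.633
v -1.632 -3.648 -2.61
v -1.225 -3.871 -2.641
v -0.774 -3.781 -2.711
v -0.49 -3.421 -2.787
v -2.267 -1.209 -2.433
v -1.52 -0.742 -2.375
v -1.62 -2.138 -3.305
v -0.873 -1.671 -3.247
v -1.169 -2.117 -2.545
v -1.57 -1.543 -2.006
v -1.57 -1.337 -3.674
v -1.971 -0.763 -3.135
v -1.089 -0.821 -3.142
v -0.842 -1.303 -2.445
v -2.298 -1.577 -3.235
v -2.051 -2.059 -2.538
v -1.951 -0.894 -2.327
v -1.189 -1.986 -3.353
v -1.364 -2.248 -2.94
v -0.924 -1.973 -2.906
v -1.98 -1.365 -2.111
v -1.541 -1.09 -2.077
v -1.334 -1.898 -2.177
v -1.599 -1.79 -3.603
v -1.16 -1.515 -3.569
v -2.216 -0.907 -2.774
v -1.776 -0.632 -2.74
v -1.806 -0.982 -3.503
v -1.258 -0.666 -2.745
v -0.878 -1.212 -3.257
v -1.288 -1.016 -3.508
v -1.523 -0.678 -3.191
v -1.113 -0.949 -2.335
v -0.732 -1.495 -2.847
v -0.906 -1.757 -2.435
v -1.142 -1.42 -2.118
v -0.859 -0.995 -2.785
v -2.408 -1.385 -2.833
v -2.027 -1.931 -3.345
v -1.998 -1.46 -3.562
v -2.234 -1.123 -3.245
v -2.262 -1.668 -2.423
v -1.882 -2.214 -2.935
v -1.617 -2.202 -2.489
v -1.852 -1.864 -2.172
v -2.281 -1.885 -2.895
f 2 1 4
f 2 4 3
f 4 1 5
f 4 5 3
f 5 1 6
f 5 6 3
f 6 1 7
f 6 7 3
f 7 1 8
f 7 8 3
f 8 1 9
f 8 9 3
f 9 1 10
f 9 10 3
f 10 1 11
f 10 11 3
f 11 1 12
f 11 12 3
f 12 1 13
f 12 13 3
f 13 1 14
f 13 14 3
f 14 1 15
f 14 15 3
f 15 1 16
f 15 16 3
f 16 1 17
f 16 17 3
f 17 1 2
f 17 2 3
f 19 21 18
f 22 19 18
f 18 21 20
f 20 22 18
f 19 25 21
f 23 19 22
f 23 25 19
f 21 25 20
f 24 22 20
f 20 25 24
f 24 23 22
f 25 23 24
f 27 26 29
f 27 29 28
f 29 26 30
f 29 30 28
f 30 26 31
f 30 31 28
f 31 26 32
f 31 32 28
f 32 26 33
f 32 33 28
f 33 26 34
f 33 34 28
f 34 26 35
f 34 35 28
f 35 26 36
f 35 36 28
f 36 26 27
f 36 27 28
f 37 74 53
f 74 48 77
f 53 77 42
f 74 77 53
f 37 53 49
f 53 42 54
f 49 54 38
f 53 54 49
f 37 49 58
f 49 38 59
f 58 59 44
f 49 59 58
f 37 58 70
f 58 44 73
f 70 73 47
f 58 73 70
f 37 70 74
f 70 47 78
f 74 78 48
f 70 78 74
f 38 54 65
f 54 42 68
f 65 68 46
f 54 68 65
f 42 77 55
f 77 48 76
f 55 76 41
f 77 76 55
f 48 78 75
f 78 47 71
f 75 71 39
f 78 71 75
f 47 73 72
f 73 44 60
f 72 60 43
f 73 60 72
f 44 59 64
f 59 38 61
f 64 61 45
f 59 61 64
f 40 66 52
f 66 46 67
f 52 67 41
f 66 67 52
f 40 52 50
f 52 41 51
f 50 51 39
f 52 51 50
f 40 50 57
f 50 39 56
f 57 56 43
f 50 56 57
f 40 57 62
f 57 43 63
f 62 63 45
f 57 63 62
f 40 62 66
f 62 45 69
f 66 69 46
f 62 69 66
f 41 67 55
f 67 46 68
f 55 68 42
f 67 68 55
f 39 51 75
f 51 41 76
f 75 76 48
f 51 76 75
f 43 56 72
f 56 39 71
f 72 71 47
f 56 71 72
f 45 63 64
f 63 43 60
f 64 60 44
f 63 60 64
f 46 69 65
f 69 45 61
f 65 61 38
f 69 61 65



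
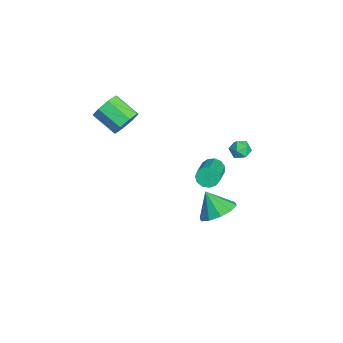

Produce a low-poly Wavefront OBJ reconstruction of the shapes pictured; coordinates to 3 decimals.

v -0.001 3.433 0.835
v 0.301 3.283 0.289
v -0.841 2.917 0.511
v -0.539 2.767 -0.035
v -0.348 2.507 0.519
v 0.171 2.826 0.72
v -0.711 3.374 0.08
v -0.192 3.693 0.281
v -0.138 3.247 -0.177
v 0.087 2.711 0.094
v -0.627 3.489 0.706
v -0.402 2.953 0.977
v 2.702 1.397 -1.625
v 3.525 0.774 -1.433
v 2.038 0.863 -0.515
v 3.615 1.331 -1.111
v 3.357 1.912 -0.986
v 2.848 2.297 -1.105
v 2.284 2.339 -1.422
v 1.879 2.02 -1.817
v 1.789 1.464 -2.139
v 2.047 0.882 -2.265
v 2.556 0.497 -2.146
v 3.12 0.456 -1.828
v -2.793 2.209 -3.466
v -2.588 1.888 -4.005
v -0.843 1.269 -2.973
v -1.047 1.591 -2.434
v -2.451 2.232 -4.03
v -0.705 1.614 -2.998
v -2.422 2.57 -3.876
v -0.677 1.951 -2.844
v -2.511 2.793 -3.592
v -0.766 2.174 -2.56
v -2.69 2.83 -3.268
v -0.944 2.212 -2.236
v -2.901 2.671 -3.007
v -1.155 2.052 -1.975
v -3.077 2.365 -2.891
v -1.332 1.746 -1.859
v -3.164 2.009 -2.958
v -1.418 1.391 -1.926
v -3.132 1.717 -3.186
v -1.387 1.099 -2.154
v -2.993 1.581 -3.503
v -1.248 0.963 -2.471
v -2.79 1.645 -3.808
v -1.045 1.027 -2.776
v -3.248 -2.298 0.699
v -2.785 -2.192 1.475
v -3.809 -3.156 2.217
v -4.272 -3.262 1.441
v -3.289 -1.717 1.398
v -4.313 -2.681 2.14
v -3.768 -1.582 0.912
v -4.792 -2.546 1.653
v -3.943 -1.867 0.3
v -4.967 -2.831 1.042
v -3.711 -2.404 -0.077
v -4.735 -3.368 0.665
v -3.207 -2.879 -0
v -4.231 -3.843 0.742
v -2.728 -3.014 0.487
v -3.752 -3.978 1.228
v -2.553 -2.729 1.098
v -3.577 -3.693 1.84
f 1 12 6
f 1 6 2
f 1 2 8
f 1 8 11
f 1 11 12
f 2 6 10
f 6 12 5
f 12 11 3
f 11 8 7
f 8 2 9
f 4 10 5
f 4 5 3
f 4 3 7
f 4 7 9
f 4 9 10
f 5 10 6
f 3 5 12
f 7 3 11
f 9 7 8
f 10 9 2
f 14 13 16
f 14 16 15
f 16 13 17
f 16 17 15
f 17 13 18
f 17 18 15
f 18 13 19
f 18 19 15
f 19 13 20
f 19 20 15
f 20 13 21
f 20 21 15
f 21 13 22
f 21 22 15
f 22 13 23
f 22 23 15
f 23 13 24
f 23 24 15
f 24 13 14
f 24 14 15
f 26 25 29
f 26 29 27
f 27 29 30
f 27 30 28
f 29 25 31
f 29 31 30
f 30 31 32
f 30 32 28
f 31 25 33
f 31 33 32
f 32 33 34
f 32 34 28
f 33 25 35
f 33 35 34
f 34 35 36
f 34 36 28
f 35 25 37
f 35 37 36
f 36 37 38
f 36 38 28
f 37 25 39
f 37 39 38
f 38 39 40
f 38 40 28
f 39 25 41
f 39 41 40
f 40 41 42
f 40 42 28
f 41 25 43
f 41 43 42
f 42 43 44
f 42 44 28
f 43 25 45
f 43 45 44
f 44 45 46
f 44 46 28
f 45 25 47
f 45 47 46
f 46 47 48
f 46 48 28
f 47 25 26
f 47 26 48
f 48 26 27
f 48 27 28
f 50 49 53
f 50 53 51
f 51 53 54
f 51 54 52
f 53 49 55
f 53 55 54
f 54 55 56
f 54 56 52
f 55 49 57
f 55 57 56
f 56 57 58
f 56 58 52
f 57 49 59
f 57 59 58
f 58 59 60
f 58 60 52
f 59 49 61
f 59 61 60
f 60 61 62
f 60 62 52
f 61 49 63
f 61 63 62
f 62 63 64
f 62 64 52
f 63 49 65
f 63 65 64
f 64 65 66
f 64 66 52
f 65 49 50
f 65 50 66
f 66 50 51
f 66 51 52



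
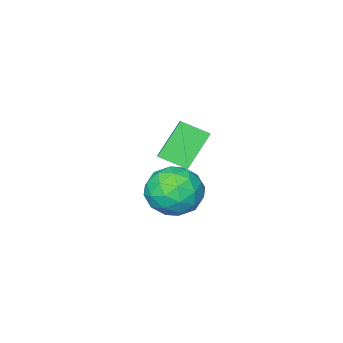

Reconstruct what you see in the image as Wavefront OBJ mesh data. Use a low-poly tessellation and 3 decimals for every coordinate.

v -0.234 -2.792 0.686
v 0.358 -2.024 1.246
v -0.815 -2.03 0.256
v -0.223 -1.262 0.817
v 0.763 -2.698 -0.497
v 1.355 -1.93 0.064
v 0.182 -1.936 -0.926
v 0.774 -1.168 -0.366
v -0.789 -2.965 -2.315
v 0.184 -3.038 -2.785
v -1.444 -4.082 -3.495
v -0.471 -4.155 -3.965
v -0.63 -4.578 -2.981
v -0.225 -3.887 -2.251
v -1.035 -3.233 -4.029
v -0.63 -2.542 -3.299
v 0.032 -3.204 -3.844
v 0.282 -4.035 -3.197
v -1.542 -3.085 -3.083
v -1.292 -3.916 -2.436
v -0.245 -2.903 -2.446
v -1.015 -4.217 -3.834
v -1.108 -4.465 -3.255
v -0.536 -4.508 -3.532
v -0.486 -3.403 -2.132
v 0.086 -3.445 -2.409
v -0.392 -4.35 -2.524
v -1.346 -3.675 -3.871
v -0.774 -3.717 -4.148
v -0.724 -2.612 -2.748
v -0.152 -2.655 -3.025
v -0.868 -2.77 -3.756
v 0.237 -3.044 -3.345
v -0.147 -3.7 -4.039
v -0.479 -3.158 -4.076
v -0.241 -2.752 -3.647
v 0.385 -3.532 -2.964
v -0 -4.189 -3.658
v -0.094 -4.437 -3.08
v 0.144 -4.031 -2.651
v 0.295 -3.63 -3.587
v -1.26 -2.931 -2.622
v -1.645 -3.588 -3.316
v -1.404 -3.089 -3.629
v -1.166 -2.683 -3.2
v -1.113 -3.42 -2.241
v -1.497 -4.076 -2.935
v -1.019 -4.368 -2.633
v -0.781 -3.962 -2.204
v -1.555 -3.49 -2.693
f 2 4 1
f 5 2 1
f 1 4 3
f 3 5 1
f 2 8 4
f 6 2 5
f 6 8 2
f 4 8 3
f 7 5 3
f 3 8 7
f 7 6 5
f 8 6 7
f 9 46 25
f 46 20 49
f 25 49 14
f 46 49 25
f 9 25 21
f 25 14 26
f 21 26 10
f 25 26 21
f 9 21 30
f 21 10 31
f 30 31 16
f 21 31 30
f 9 30 42
f 30 16 45
f 42 45 19
f 30 45 42
f 9 42 46
f 42 19 50
f 46 50 20
f 42 50 46
f 10 26 37
f 26 14 40
f 37 40 18
f 26 40 37
f 14 49 27
f 49 20 48
f 27 48 13
f 49 48 27
f 20 50 47
f 50 19 43
f 47 43 11
f 50 43 47
f 19 45 44
f 45 16 32
f 44 32 15
f 45 32 44
f 16 31 36
f 31 10 33
f 36 33 17
f 31 33 36
f 12 38 24
f 38 18 39
f 24 39 13
f 38 39 24
f 12 24 22
f 24 13 23
f 22 23 11
f 24 23 22
f 12 22 29
f 22 11 28
f 29 28 15
f 22 28 29
f 12 29 34
f 29 15 35
f 34 35 17
f 29 35 34
f 12 34 38
f 34 17 41
f 38 41 18
f 34 41 38
f 13 39 27
f 39 18 40
f 27 40 14
f 39 40 27
f 11 23 47
f 23 13 48
f 47 48 20
f 23 48 47
f 15 28 44
f 28 11 43
f 44 43 19
f 28 43 44
f 17 35 36
f 35 15 32
f 36 32 16
f 35 32 36
f 18 41 37
f 41 17 33
f 37 33 10
f 41 33 37

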